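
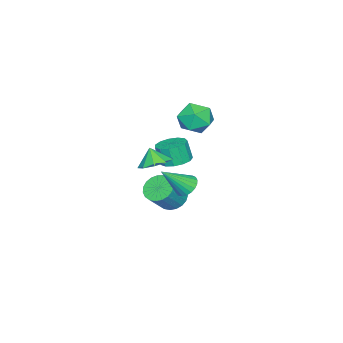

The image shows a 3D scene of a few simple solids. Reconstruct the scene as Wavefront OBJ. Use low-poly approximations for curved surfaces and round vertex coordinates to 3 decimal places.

v -1.171 -0.58 -4.268
v -0.516 0.047 -4.713
v 0.727 -0.234 -3.277
v 0.071 -0.86 -2.832
v -0.737 0.309 -4.47
v 0.506 0.029 -3.034
v -1.033 0.418 -4.193
v 0.21 0.137 -2.757
v -1.353 0.354 -3.929
v -0.11 0.073 -2.492
v -1.642 0.129 -3.723
v -0.399 -0.152 -2.287
v -1.849 -0.219 -3.611
v -0.606 -0.5 -2.175
v -1.939 -0.629 -3.614
v -0.696 -0.91 -2.177
v -1.897 -1.031 -3.729
v -0.654 -1.312 -2.293
v -1.729 -1.354 -3.937
v -0.486 -1.635 -2.501
v -1.464 -1.544 -4.203
v -0.221 -1.825 -2.767
v -1.15 -1.567 -4.48
v 0.093 -1.848 -3.044
v -0.838 -1.419 -4.72
v 0.405 -1.7 -3.284
v -0.585 -1.126 -4.882
v 0.658 -1.407 -3.446
v -0.433 -0.739 -4.938
v 0.81 -1.019 -3.502
v -0.409 -0.324 -4.878
v 0.834 -0.604 -3.442
v 2.5 0.376 1.085
v 3.552 0.151 1.18
v 2.3 -0.136 2.095
v 3.406 0.808 1.485
v 2.836 1.263 1.602
v 2.109 1.303 1.478
v 1.565 0.91 1.17
v 1.459 0.266 0.822
v 1.84 -0.325 0.598
v 2.53 -0.589 0.601
v 3.206 -0.401 0.831
v -0.7 2.118 4.462
v 0.467 1.764 4.445
v -1.047 1.056 2.835
v 0.12 0.702 2.818
v -0.626 0.301 3.696
v -0.412 0.958 4.701
v -0.168 1.862 2.579
v 0.046 2.519 3.584
v 0.796 1.606 3.281
v 0.513 0.641 3.971
v -1.093 2.179 3.309
v -1.376 1.214 3.999
v 3.393 2.857 0.495
v 3.75 2.407 -0.061
v 4.547 1.883 2.025
v 3.953 2.671 -0.046
v 4.058 2.967 0.063
v 4.048 3.244 0.247
v 3.925 3.454 0.474
v 3.71 3.561 0.704
v 3.441 3.547 0.898
v 3.163 3.413 1.023
v 2.924 3.183 1.056
v 2.767 2.897 0.992
v 2.718 2.604 0.842
v 2.786 2.355 0.632
v 2.959 2.192 0.399
v 3.207 2.145 0.182
v 3.487 2.221 0.019
v -2.016 -0.791 -1.601
v -1.444 -0.011 -1.348
v -1.492 -0.409 -0.007
v -2.064 -1.189 -0.259
v -1.977 0.167 -1.315
v -2.026 -0.232 0.026
v -2.524 0.04 -1.372
v -2.572 -0.358 -0.031
v -2.908 -0.351 -1.502
v -2.957 -0.749 -0.161
v -3.01 -0.881 -1.663
v -3.058 -1.279 -0.322
v -2.796 -1.383 -1.804
v -2.844 -1.781 -0.463
v -2.334 -1.696 -1.881
v -2.382 -2.095 -0.54
v -1.771 -1.723 -1.869
v -1.82 -2.121 -0.527
v -1.286 -1.453 -1.771
v -1.335 -1.851 -0.43
v -1.033 -0.973 -1.62
v -1.081 -1.372 -0.278
v -1.092 -0.436 -1.462
v -1.14 -0.834 -0.121
f 2 1 5
f 2 5 3
f 3 5 6
f 3 6 4
f 5 1 7
f 5 7 6
f 6 7 8
f 6 8 4
f 7 1 9
f 7 9 8
f 8 9 10
f 8 10 4
f 9 1 11
f 9 11 10
f 10 11 12
f 10 12 4
f 11 1 13
f 11 13 12
f 12 13 14
f 12 14 4
f 13 1 15
f 13 15 14
f 14 15 16
f 14 16 4
f 15 1 17
f 15 17 16
f 16 17 18
f 16 18 4
f 17 1 19
f 17 19 18
f 18 19 20
f 18 20 4
f 19 1 21
f 19 21 20
f 20 21 22
f 20 22 4
f 21 1 23
f 21 23 22
f 22 23 24
f 22 24 4
f 23 1 25
f 23 25 24
f 24 25 26
f 24 26 4
f 25 1 27
f 25 27 26
f 26 27 28
f 26 28 4
f 27 1 29
f 27 29 28
f 28 29 30
f 28 30 4
f 29 1 31
f 29 31 30
f 30 31 32
f 30 32 4
f 31 1 2
f 31 2 32
f 32 2 3
f 32 3 4
f 34 33 36
f 34 36 35
f 36 33 37
f 36 37 35
f 37 33 38
f 37 38 35
f 38 33 39
f 38 39 35
f 39 33 40
f 39 40 35
f 40 33 41
f 40 41 35
f 41 33 42
f 41 42 35
f 42 33 43
f 42 43 35
f 43 33 34
f 43 34 35
f 44 55 49
f 44 49 45
f 44 45 51
f 44 51 54
f 44 54 55
f 45 49 53
f 49 55 48
f 55 54 46
f 54 51 50
f 51 45 52
f 47 53 48
f 47 48 46
f 47 46 50
f 47 50 52
f 47 52 53
f 48 53 49
f 46 48 55
f 50 46 54
f 52 50 51
f 53 52 45
f 57 56 59
f 57 59 58
f 59 56 60
f 59 60 58
f 60 56 61
f 60 61 58
f 61 56 62
f 61 62 58
f 62 56 63
f 62 63 58
f 63 56 64
f 63 64 58
f 64 56 65
f 64 65 58
f 65 56 66
f 65 66 58
f 66 56 67
f 66 67 58
f 67 56 68
f 67 68 58
f 68 56 69
f 68 69 58
f 69 56 70
f 69 70 58
f 70 56 71
f 70 71 58
f 71 56 72
f 71 72 58
f 72 56 57
f 72 57 58
f 74 73 77
f 74 77 75
f 75 77 78
f 75 78 76
f 77 73 79
f 77 79 78
f 78 79 80
f 78 80 76
f 79 73 81
f 79 81 80
f 80 81 82
f 80 82 76
f 81 73 83
f 81 83 82
f 82 83 84
f 82 84 76
f 83 73 85
f 83 85 84
f 84 85 86
f 84 86 76
f 85 73 87
f 85 87 86
f 86 87 88
f 86 88 76
f 87 73 89
f 87 89 88
f 88 89 90
f 88 90 76
f 89 73 91
f 89 91 90
f 90 91 92
f 90 92 76
f 91 73 93
f 91 93 92
f 92 93 94
f 92 94 76
f 93 73 95
f 93 95 94
f 94 95 96
f 94 96 76
f 95 73 74
f 95 74 96
f 96 74 75
f 96 75 76



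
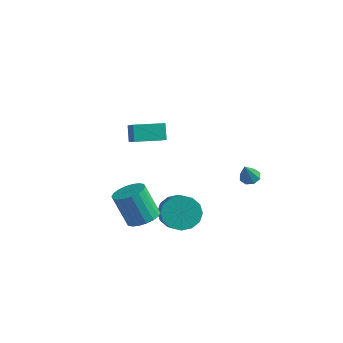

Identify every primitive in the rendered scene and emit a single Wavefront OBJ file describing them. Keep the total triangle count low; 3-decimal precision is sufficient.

v -0.857 -1.743 -1.05
v 0.044 -1.406 -1.564
v 0.937 -2.361 -0.624
v 0.037 -2.697 -0.11
v -0.023 -1.046 -1.134
v 0.871 -2.001 -0.195
v -0.313 -0.872 -0.682
v 0.581 -1.827 0.257
v -0.748 -0.932 -0.329
v 0.145 -1.887 0.61
v -1.213 -1.209 -0.168
v -0.32 -2.164 0.771
v -1.582 -1.629 -0.244
v -0.689 -2.584 0.695
v -1.757 -2.079 -0.536
v -0.864 -3.034 0.404
v -1.691 -2.439 -0.965
v -0.797 -3.394 -0.026
v -1.401 -2.613 -1.417
v -0.507 -3.568 -0.478
v -0.965 -2.553 -1.77
v -0.072 -3.508 -0.831
v -0.5 -2.276 -1.931
v 0.393 -3.231 -0.992
v -0.131 -1.856 -1.855
v 0.762 -2.811 -0.916
v 0.358 3.284 -0.788
v 0.953 3.359 -0.771
v 0.402 2.656 0.428
v 0.726 3.71 -0.581
v 0.284 3.812 -0.513
v -0.115 3.605 -0.606
v -0.237 3.209 -0.806
v -0.01 2.858 -0.995
v 0.433 2.756 -1.064
v 0.832 2.964 -0.971
v -1.493 -3.931 -0.407
v -0.816 -3.386 -0.049
v -1.669 -3.505 1.745
v -2.347 -4.049 1.387
v -1.105 -3.109 -0.168
v -1.959 -3.227 1.626
v -1.471 -2.994 -0.334
v -2.325 -3.112 1.459
v -1.842 -3.064 -0.515
v -2.695 -3.183 1.278
v -2.143 -3.307 -0.675
v -2.997 -3.425 1.119
v -2.316 -3.673 -0.781
v -3.169 -3.791 1.013
v -2.326 -4.09 -0.813
v -3.179 -4.208 0.98
v -2.171 -4.475 -0.765
v -3.024 -4.594 1.029
v -1.881 -4.753 -0.646
v -2.735 -4.871 1.148
v -1.515 -4.868 -0.479
v -2.369 -4.986 1.314
v -1.145 -4.797 -0.298
v -1.998 -4.916 1.495
v -0.843 -4.555 -0.139
v -1.697 -4.673 1.655
v -0.671 -4.189 -0.033
v -1.524 -4.307 1.761
v -0.661 -3.772 -0
v -1.514 -3.89 1.793
v -3.163 -2.382 3.951
v -3.575 -1.91 4.806
v -4.126 -1.565 3.035
v -4.539 -1.093 3.89
v -2.001 -1.147 3.83
v -2.414 -0.675 4.685
v -2.965 -0.33 2.914
v -3.377 0.142 3.769
f 2 1 5
f 2 5 3
f 3 5 6
f 3 6 4
f 5 1 7
f 5 7 6
f 6 7 8
f 6 8 4
f 7 1 9
f 7 9 8
f 8 9 10
f 8 10 4
f 9 1 11
f 9 11 10
f 10 11 12
f 10 12 4
f 11 1 13
f 11 13 12
f 12 13 14
f 12 14 4
f 13 1 15
f 13 15 14
f 14 15 16
f 14 16 4
f 15 1 17
f 15 17 16
f 16 17 18
f 16 18 4
f 17 1 19
f 17 19 18
f 18 19 20
f 18 20 4
f 19 1 21
f 19 21 20
f 20 21 22
f 20 22 4
f 21 1 23
f 21 23 22
f 22 23 24
f 22 24 4
f 23 1 25
f 23 25 24
f 24 25 26
f 24 26 4
f 25 1 2
f 25 2 26
f 26 2 3
f 26 3 4
f 28 27 30
f 28 30 29
f 30 27 31
f 30 31 29
f 31 27 32
f 31 32 29
f 32 27 33
f 32 33 29
f 33 27 34
f 33 34 29
f 34 27 35
f 34 35 29
f 35 27 36
f 35 36 29
f 36 27 28
f 36 28 29
f 38 37 41
f 38 41 39
f 39 41 42
f 39 42 40
f 41 37 43
f 41 43 42
f 42 43 44
f 42 44 40
f 43 37 45
f 43 45 44
f 44 45 46
f 44 46 40
f 45 37 47
f 45 47 46
f 46 47 48
f 46 48 40
f 47 37 49
f 47 49 48
f 48 49 50
f 48 50 40
f 49 37 51
f 49 51 50
f 50 51 52
f 50 52 40
f 51 37 53
f 51 53 52
f 52 53 54
f 52 54 40
f 53 37 55
f 53 55 54
f 54 55 56
f 54 56 40
f 55 37 57
f 55 57 56
f 56 57 58
f 56 58 40
f 57 37 59
f 57 59 58
f 58 59 60
f 58 60 40
f 59 37 61
f 59 61 60
f 60 61 62
f 60 62 40
f 61 37 63
f 61 63 62
f 62 63 64
f 62 64 40
f 63 37 65
f 63 65 64
f 64 65 66
f 64 66 40
f 65 37 38
f 65 38 66
f 66 38 39
f 66 39 40
f 68 70 67
f 71 68 67
f 67 70 69
f 69 71 67
f 68 74 70
f 72 68 71
f 72 74 68
f 70 74 69
f 73 71 69
f 69 74 73
f 73 72 71
f 74 72 73



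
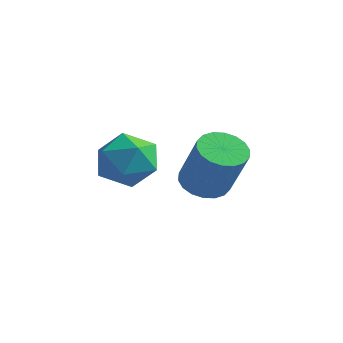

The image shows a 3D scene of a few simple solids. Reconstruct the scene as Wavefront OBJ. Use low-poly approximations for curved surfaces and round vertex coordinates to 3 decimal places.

v 3.529 0.561 -1.894
v 4.248 0.604 -2.287
v 5.19 0.283 -0.598
v 4.471 0.239 -0.206
v 4.188 0.951 -2.188
v 5.13 0.629 -0.499
v 3.998 1.219 -2.03
v 4.94 0.898 -0.342
v 3.715 1.358 -1.846
v 4.657 1.037 -0.158
v 3.395 1.338 -1.672
v 4.337 1.017 0.017
v 3.102 1.165 -1.541
v 4.043 0.844 0.148
v 2.893 0.871 -1.481
v 3.835 0.55 0.208
v 2.81 0.517 -1.502
v 3.752 0.196 0.187
v 2.87 0.171 -1.601
v 3.812 -0.151 0.088
v 3.06 -0.098 -1.758
v 4.002 -0.419 -0.07
v 3.343 -0.237 -1.942
v 4.285 -0.558 -0.254
v 3.663 -0.217 -2.117
v 4.605 -0.538 -0.428
v 3.957 -0.044 -2.248
v 4.898 -0.365 -0.559
v 4.165 0.25 -2.308
v 5.107 -0.071 -0.619
v 2.652 -2.391 -0.731
v 3.521 -1.85 -0.541
v 3.039 -3.45 0.521
v 3.908 -2.909 0.711
v 2.978 -2.49 0.919
v 2.739 -1.836 0.145
v 3.821 -3.464 -0.165
v 3.582 -2.81 -0.939
v 4.244 -2.513 -0.192
v 3.722 -1.911 0.478
v 2.838 -3.389 -0.498
v 2.316 -2.787 0.172
f 2 1 5
f 2 5 3
f 3 5 6
f 3 6 4
f 5 1 7
f 5 7 6
f 6 7 8
f 6 8 4
f 7 1 9
f 7 9 8
f 8 9 10
f 8 10 4
f 9 1 11
f 9 11 10
f 10 11 12
f 10 12 4
f 11 1 13
f 11 13 12
f 12 13 14
f 12 14 4
f 13 1 15
f 13 15 14
f 14 15 16
f 14 16 4
f 15 1 17
f 15 17 16
f 16 17 18
f 16 18 4
f 17 1 19
f 17 19 18
f 18 19 20
f 18 20 4
f 19 1 21
f 19 21 20
f 20 21 22
f 20 22 4
f 21 1 23
f 21 23 22
f 22 23 24
f 22 24 4
f 23 1 25
f 23 25 24
f 24 25 26
f 24 26 4
f 25 1 27
f 25 27 26
f 26 27 28
f 26 28 4
f 27 1 29
f 27 29 28
f 28 29 30
f 28 30 4
f 29 1 2
f 29 2 30
f 30 2 3
f 30 3 4
f 31 42 36
f 31 36 32
f 31 32 38
f 31 38 41
f 31 41 42
f 32 36 40
f 36 42 35
f 42 41 33
f 41 38 37
f 38 32 39
f 34 40 35
f 34 35 33
f 34 33 37
f 34 37 39
f 34 39 40
f 35 40 36
f 33 35 42
f 37 33 41
f 39 37 38
f 40 39 32



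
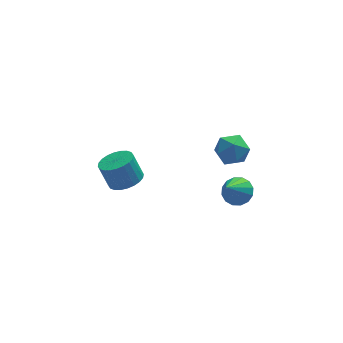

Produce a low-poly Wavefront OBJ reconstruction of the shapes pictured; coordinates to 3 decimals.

v 2.723 1.657 1.122
v 3.29 2.22 0.422
v 3.25 0.2 0.378
v 3.817 0.763 -0.322
v 4.11 0.735 0.699
v 3.784 1.635 1.159
v 2.756 0.785 -0.359
v 2.43 1.685 0.101
v 3.311 1.681 -0.493
v 4.147 1.65 0.161
v 2.393 0.77 0.639
v 3.229 0.739 1.293
v 3.044 -0.851 -1.151
v 3.727 -0.666 -0.629
v 2.156 -1.809 0.351
v 3.44 -0.316 -0.576
v 3.047 -0.11 -0.677
v 2.652 -0.102 -0.905
v 2.363 -0.296 -1.199
v 2.256 -0.638 -1.48
v 2.36 -1.037 -1.673
v 2.647 -1.386 -1.726
v 3.04 -1.593 -1.625
v 3.435 -1.6 -1.397
v 3.724 -1.407 -1.103
v 3.831 -1.065 -0.822
v -3.095 -2.285 2.671
v -2.311 -2.654 3.036
v -2.742 -2.264 4.354
v -3.525 -1.895 3.989
v -2.204 -2.31 2.97
v -2.634 -1.92 4.287
v -2.232 -1.962 2.857
v -2.662 -1.572 4.175
v -2.392 -1.663 2.717
v -2.822 -1.273 4.034
v -2.658 -1.459 2.569
v -3.089 -1.069 3.887
v -2.991 -1.38 2.437
v -3.422 -0.99 3.755
v -3.34 -1.44 2.341
v -3.771 -1.05 3.659
v -3.652 -1.628 2.295
v -4.082 -1.238 3.612
v -3.878 -1.916 2.306
v -4.309 -1.526 3.624
v -3.986 -2.26 2.373
v -4.416 -1.87 3.69
v -3.958 -2.608 2.485
v -4.388 -2.218 3.803
v -3.798 -2.907 2.626
v -4.228 -2.517 3.943
v -3.531 -3.111 2.773
v -3.962 -2.721 4.091
v -3.198 -3.19 2.905
v -3.629 -2.8 4.223
v -2.849 -3.13 3.001
v -3.28 -2.74 4.319
v -2.538 -2.942 3.048
v -2.968 -2.552 4.365
f 1 12 6
f 1 6 2
f 1 2 8
f 1 8 11
f 1 11 12
f 2 6 10
f 6 12 5
f 12 11 3
f 11 8 7
f 8 2 9
f 4 10 5
f 4 5 3
f 4 3 7
f 4 7 9
f 4 9 10
f 5 10 6
f 3 5 12
f 7 3 11
f 9 7 8
f 10 9 2
f 14 13 16
f 14 16 15
f 16 13 17
f 16 17 15
f 17 13 18
f 17 18 15
f 18 13 19
f 18 19 15
f 19 13 20
f 19 20 15
f 20 13 21
f 20 21 15
f 21 13 22
f 21 22 15
f 22 13 23
f 22 23 15
f 23 13 24
f 23 24 15
f 24 13 25
f 24 25 15
f 25 13 26
f 25 26 15
f 26 13 14
f 26 14 15
f 28 27 31
f 28 31 29
f 29 31 32
f 29 32 30
f 31 27 33
f 31 33 32
f 32 33 34
f 32 34 30
f 33 27 35
f 33 35 34
f 34 35 36
f 34 36 30
f 35 27 37
f 35 37 36
f 36 37 38
f 36 38 30
f 37 27 39
f 37 39 38
f 38 39 40
f 38 40 30
f 39 27 41
f 39 41 40
f 40 41 42
f 40 42 30
f 41 27 43
f 41 43 42
f 42 43 44
f 42 44 30
f 43 27 45
f 43 45 44
f 44 45 46
f 44 46 30
f 45 27 47
f 45 47 46
f 46 47 48
f 46 48 30
f 47 27 49
f 47 49 48
f 48 49 50
f 48 50 30
f 49 27 51
f 49 51 50
f 50 51 52
f 50 52 30
f 51 27 53
f 51 53 52
f 52 53 54
f 52 54 30
f 53 27 55
f 53 55 54
f 54 55 56
f 54 56 30
f 55 27 57
f 55 57 56
f 56 57 58
f 56 58 30
f 57 27 59
f 57 59 58
f 58 59 60
f 58 60 30
f 59 27 28
f 59 28 60
f 60 28 29
f 60 29 30



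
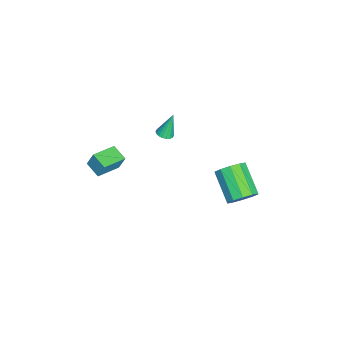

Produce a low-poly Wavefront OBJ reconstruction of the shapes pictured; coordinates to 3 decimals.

v -2.171 -0.958 0.298
v -1.646 -0.805 0.36
v -2.489 -0.502 1.862
v -1.754 -0.6 0.279
v -1.943 -0.467 0.201
v -2.178 -0.43 0.143
v -2.412 -0.499 0.115
v -2.598 -0.658 0.124
v -2.699 -0.876 0.167
v -2.696 -1.111 0.236
v -2.588 -1.316 0.317
v -2.399 -1.449 0.395
v -2.164 -1.486 0.453
v -1.93 -1.417 0.481
v -1.744 -1.258 0.472
v -1.643 -1.04 0.429
v 1.786 -4.8 1.04
v 1.858 -4.407 2.043
v 0.599 -3.818 0.74
v 0.671 -3.424 1.743
v 2.489 -4.056 0.697
v 2.561 -3.662 1.7
v 1.302 -3.073 0.397
v 1.374 -2.68 1.4
v 0.553 3.947 -2.438
v 1.234 3.472 -1.917
v -0.332 2.538 -0.722
v -1.013 3.013 -1.242
v 1.126 4.002 -1.644
v -0.44 3.068 -0.449
v 0.799 4.511 -1.675
v -0.767 3.577 -0.479
v 0.378 4.805 -1.996
v -1.188 3.87 -0.801
v 0.024 4.771 -2.487
v -1.542 3.836 -1.291
v -0.128 4.422 -2.958
v -1.694 3.488 -1.763
v -0.02 3.892 -3.231
v -1.586 2.958 -2.036
v 0.307 3.383 -3.201
v -1.259 2.449 -2.005
v 0.728 3.09 -2.879
v -0.838 2.155 -1.684
v 1.082 3.124 -2.389
v -0.484 2.189 -1.193
f 2 1 4
f 2 4 3
f 4 1 5
f 4 5 3
f 5 1 6
f 5 6 3
f 6 1 7
f 6 7 3
f 7 1 8
f 7 8 3
f 8 1 9
f 8 9 3
f 9 1 10
f 9 10 3
f 10 1 11
f 10 11 3
f 11 1 12
f 11 12 3
f 12 1 13
f 12 13 3
f 13 1 14
f 13 14 3
f 14 1 15
f 14 15 3
f 15 1 16
f 15 16 3
f 16 1 2
f 16 2 3
f 18 20 17
f 21 18 17
f 17 20 19
f 19 21 17
f 18 24 20
f 22 18 21
f 22 24 18
f 20 24 19
f 23 21 19
f 19 24 23
f 23 22 21
f 24 22 23
f 26 25 29
f 26 29 27
f 27 29 30
f 27 30 28
f 29 25 31
f 29 31 30
f 30 31 32
f 30 32 28
f 31 25 33
f 31 33 32
f 32 33 34
f 32 34 28
f 33 25 35
f 33 35 34
f 34 35 36
f 34 36 28
f 35 25 37
f 35 37 36
f 36 37 38
f 36 38 28
f 37 25 39
f 37 39 38
f 38 39 40
f 38 40 28
f 39 25 41
f 39 41 40
f 40 41 42
f 40 42 28
f 41 25 43
f 41 43 42
f 42 43 44
f 42 44 28
f 43 25 45
f 43 45 44
f 44 45 46
f 44 46 28
f 45 25 26
f 45 26 46
f 46 26 27
f 46 27 28



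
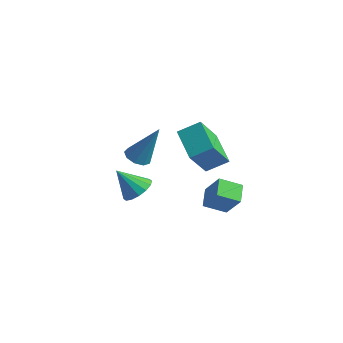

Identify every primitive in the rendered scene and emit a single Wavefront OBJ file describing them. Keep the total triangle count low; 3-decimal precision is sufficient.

v 1.318 -3.437 1.773
v 1.895 -3.245 1.469
v 2.162 -2.883 3.727
v 1.601 -2.885 1.494
v 1.175 -2.784 1.649
v 0.815 -2.989 1.862
v 0.691 -3.403 2.034
v 0.861 -3.833 2.083
v 1.244 -4.078 1.987
v 1.662 -4.023 1.79
v 1.919 -3.694 1.586
v 2.64 1.327 -4.118
v 1.859 0.489 -3.569
v 2.043 2.176 -3.67
v 1.263 1.337 -3.121
v 3.537 1.303 -2.879
v 2.757 0.464 -2.33
v 2.941 2.151 -2.431
v 2.16 1.313 -1.882
v 2.424 0.037 -0.558
v 2.505 -1.211 1.078
v 0.907 0.856 0.141
v 0.988 -0.392 1.778
v 3.152 0.872 0.042
v 3.233 -0.376 1.679
v 1.635 1.691 0.742
v 1.716 0.443 2.378
v 0.189 -2.261 -1.719
v 0.823 -2.037 -1.182
v -0.669 -2.799 -0.481
v 0.561 -1.677 -1.208
v 0.199 -1.475 -1.37
v -0.165 -1.482 -1.626
v -0.434 -1.699 -1.907
v -0.536 -2.066 -2.137
v -0.444 -2.485 -2.256
v -0.182 -2.844 -2.23
v 0.179 -3.047 -2.068
v 0.543 -3.039 -1.812
v 0.813 -2.822 -1.531
v 0.915 -2.456 -1.301
f 2 1 4
f 2 4 3
f 4 1 5
f 4 5 3
f 5 1 6
f 5 6 3
f 6 1 7
f 6 7 3
f 7 1 8
f 7 8 3
f 8 1 9
f 8 9 3
f 9 1 10
f 9 10 3
f 10 1 11
f 10 11 3
f 11 1 2
f 11 2 3
f 13 15 12
f 16 13 12
f 12 15 14
f 14 16 12
f 13 19 15
f 17 13 16
f 17 19 13
f 15 19 14
f 18 16 14
f 14 19 18
f 18 17 16
f 19 17 18
f 21 23 20
f 24 21 20
f 20 23 22
f 22 24 20
f 21 27 23
f 25 21 24
f 25 27 21
f 23 27 22
f 26 24 22
f 22 27 26
f 26 25 24
f 27 25 26
f 29 28 31
f 29 31 30
f 31 28 32
f 31 32 30
f 32 28 33
f 32 33 30
f 33 28 34
f 33 34 30
f 34 28 35
f 34 35 30
f 35 28 36
f 35 36 30
f 36 28 37
f 36 37 30
f 37 28 38
f 37 38 30
f 38 28 39
f 38 39 30
f 39 28 40
f 39 40 30
f 40 28 41
f 40 41 30
f 41 28 29
f 41 29 30



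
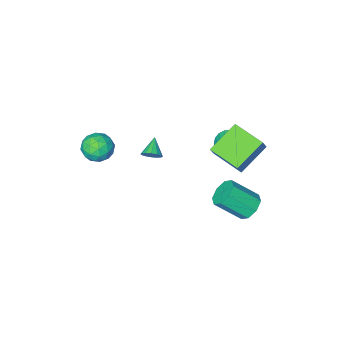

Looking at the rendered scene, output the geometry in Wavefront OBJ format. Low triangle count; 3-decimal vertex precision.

v 3.373 -0.023 0.061
v 4.276 0.195 -0.17
v 3.624 -1.495 -0.35
v 4.527 -1.277 -0.581
v 4.251 -1.268 0.336
v 4.096 -0.359 0.59
v 3.804 -0.941 -1.11
v 3.649 -0.032 -0.856
v 4.542 -0.372 -0.893
v 4.819 -0.575 0
v 3.081 -0.725 -0.52
v 3.358 -0.928 0.373
v 3.803 0.215 -0.018
v 4.097 -1.515 -0.502
v 3.935 -1.51 0.037
v 4.466 -1.382 -0.098
v 3.697 -0.111 0.428
v 4.228 0.018 0.293
v 4.213 -0.842 0.59
v 3.672 -1.318 -0.813
v 4.203 -1.189 -0.948
v 3.434 0.082 -0.422
v 3.965 0.21 -0.557
v 3.687 -0.458 -1.11
v 4.49 0.01 -0.579
v 4.637 -0.855 -0.82
v 4.212 -0.658 -1.131
v 4.121 -0.123 -0.982
v 4.652 -0.109 -0.054
v 4.8 -0.974 -0.295
v 4.638 -0.969 0.243
v 4.547 -0.435 0.392
v 4.809 -0.443 -0.479
v 3.1 -0.326 -0.225
v 3.248 -1.191 -0.466
v 3.353 -0.865 -0.912
v 3.262 -0.331 -0.763
v 3.263 -0.445 0.3
v 3.41 -1.31 0.059
v 3.779 -1.177 0.462
v 3.688 -0.642 0.611
v 3.091 -0.857 -0.041
v -1.242 2.519 -0.667
v -2.985 2.149 0.347
v -1.813 4.335 -0.986
v -3.556 3.965 0.028
v -0.824 2.795 0.152
v -2.567 2.425 1.166
v -1.395 4.611 -0.167
v -3.138 4.241 0.847
v -3.325 0.831 -2.364
v -2.908 1.074 -3.158
v -2.295 1.769 -1.536
v -3.181 1.345 -3.125
v -3.48 1.528 -2.96
v -3.751 1.59 -2.692
v -3.949 1.521 -2.367
v -4.039 1.333 -2.042
v -4.006 1.058 -1.772
v -3.855 0.744 -1.604
v -3.612 0.445 -1.568
v -3.32 0.213 -1.669
v -3.029 0.088 -1.89
v -2.788 0.091 -2.194
v -2.641 0.223 -2.526
v -2.612 0.459 -2.83
v -2.706 0.76 -3.054
v -2.497 4.232 -4.534
v -2.086 3.846 -5.21
v -0.872 3.023 -4.002
v -1.283 3.408 -3.326
v -1.826 4.449 -5.06
v -0.612 3.626 -3.852
v -1.959 4.925 -4.602
v -0.745 4.101 -3.394
v -2.407 4.994 -4.104
v -1.193 4.171 -2.896
v -2.908 4.617 -3.858
v -1.694 3.794 -2.65
v -3.168 4.014 -4.008
v -1.954 3.191 -2.8
v -3.035 3.539 -4.466
v -1.821 2.715 -3.258
v -2.587 3.469 -4.964
v -1.373 2.646 -3.756
v 0.289 -1.448 -3.563
v 0.681 -1.385 -3.1
v -0.349 -2.232 -2.917
v 0.46 -1.164 -3.051
v 0.193 -1.02 -3.14
v -0.047 -0.991 -3.342
v -0.198 -1.084 -3.603
v -0.218 -1.275 -3.854
v -0.102 -1.512 -4.027
v 0.119 -1.732 -4.076
v 0.385 -1.877 -3.987
v 0.626 -1.906 -3.785
v 0.777 -1.813 -3.524
v 0.797 -1.622 -3.273
f 1 38 17
f 38 12 41
f 17 41 6
f 38 41 17
f 1 17 13
f 17 6 18
f 13 18 2
f 17 18 13
f 1 13 22
f 13 2 23
f 22 23 8
f 13 23 22
f 1 22 34
f 22 8 37
f 34 37 11
f 22 37 34
f 1 34 38
f 34 11 42
f 38 42 12
f 34 42 38
f 2 18 29
f 18 6 32
f 29 32 10
f 18 32 29
f 6 41 19
f 41 12 40
f 19 40 5
f 41 40 19
f 12 42 39
f 42 11 35
f 39 35 3
f 42 35 39
f 11 37 36
f 37 8 24
f 36 24 7
f 37 24 36
f 8 23 28
f 23 2 25
f 28 25 9
f 23 25 28
f 4 30 16
f 30 10 31
f 16 31 5
f 30 31 16
f 4 16 14
f 16 5 15
f 14 15 3
f 16 15 14
f 4 14 21
f 14 3 20
f 21 20 7
f 14 20 21
f 4 21 26
f 21 7 27
f 26 27 9
f 21 27 26
f 4 26 30
f 26 9 33
f 30 33 10
f 26 33 30
f 5 31 19
f 31 10 32
f 19 32 6
f 31 32 19
f 3 15 39
f 15 5 40
f 39 40 12
f 15 40 39
f 7 20 36
f 20 3 35
f 36 35 11
f 20 35 36
f 9 27 28
f 27 7 24
f 28 24 8
f 27 24 28
f 10 33 29
f 33 9 25
f 29 25 2
f 33 25 29
f 44 46 43
f 47 44 43
f 43 46 45
f 45 47 43
f 44 50 46
f 48 44 47
f 48 50 44
f 46 50 45
f 49 47 45
f 45 50 49
f 49 48 47
f 50 48 49
f 52 51 54
f 52 54 53
f 54 51 55
f 54 55 53
f 55 51 56
f 55 56 53
f 56 51 57
f 56 57 53
f 57 51 58
f 57 58 53
f 58 51 59
f 58 59 53
f 59 51 60
f 59 60 53
f 60 51 61
f 60 61 53
f 61 51 62
f 61 62 53
f 62 51 63
f 62 63 53
f 63 51 64
f 63 64 53
f 64 51 65
f 64 65 53
f 65 51 66
f 65 66 53
f 66 51 67
f 66 67 53
f 67 51 52
f 67 52 53
f 69 68 72
f 69 72 70
f 70 72 73
f 70 73 71
f 72 68 74
f 72 74 73
f 73 74 75
f 73 75 71
f 74 68 76
f 74 76 75
f 75 76 77
f 75 77 71
f 76 68 78
f 76 78 77
f 77 78 79
f 77 79 71
f 78 68 80
f 78 80 79
f 79 80 81
f 79 81 71
f 80 68 82
f 80 82 81
f 81 82 83
f 81 83 71
f 82 68 84
f 82 84 83
f 83 84 85
f 83 85 71
f 84 68 69
f 84 69 85
f 85 69 70
f 85 70 71
f 87 86 89
f 87 89 88
f 89 86 90
f 89 90 88
f 90 86 91
f 90 91 88
f 91 86 92
f 91 92 88
f 92 86 93
f 92 93 88
f 93 86 94
f 93 94 88
f 94 86 95
f 94 95 88
f 95 86 96
f 95 96 88
f 96 86 97
f 96 97 88
f 97 86 98
f 97 98 88
f 98 86 99
f 98 99 88
f 99 86 87
f 99 87 88



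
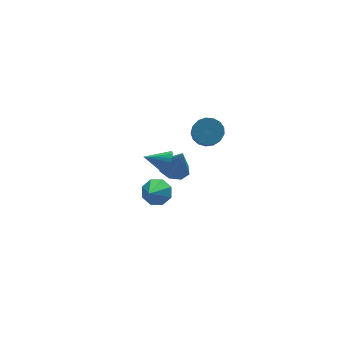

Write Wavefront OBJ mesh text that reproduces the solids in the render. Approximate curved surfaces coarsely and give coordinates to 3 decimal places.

v -3.339 -3.993 1.956
v -3.011 -3.782 2.608
v -4.581 -3.567 2.444
v -2.988 -3.519 2.435
v -3.027 -3.337 2.179
v -3.119 -3.269 1.884
v -3.25 -3.326 1.602
v -3.396 -3.499 1.381
v -3.532 -3.757 1.26
v -3.635 -4.056 1.259
v -3.687 -4.344 1.378
v -3.679 -4.571 1.598
v -3.612 -4.698 1.879
v -3.498 -4.704 2.174
v -3.357 -4.586 2.431
v -3.212 -4.366 2.606
v -3.09 -4.082 2.669
v -2.621 0.161 -4.518
v -1.79 -0.032 -4.124
v -3.519 -1.141 -3.262
v -2.128 0.514 -3.8
v -2.755 0.853 -3.897
v -3.304 0.787 -4.358
v -3.452 0.354 -4.913
v -3.114 -0.192 -5.237
v -2.487 -0.531 -5.14
v -1.938 -0.465 -4.679
v -2.091 -1.405 -1.148
v -1.531 -0.653 -1.074
v -1.729 -1.835 0.488
v -2.211 -0.51 -0.886
v -2.82 -0.891 -0.851
v -3.002 -1.573 -0.991
v -2.65 -2.156 -1.222
v -1.971 -2.299 -1.41
v -1.362 -1.918 -1.445
v -1.18 -1.236 -1.305
v -0.607 -2.677 2.67
v 0.276 -2.768 2.817
v 0.051 -3.575 3.676
v -0.833 -3.483 3.53
v 0.16 -2.451 3.084
v -0.066 -3.258 3.943
v -0.132 -2.185 3.256
v -0.358 -2.992 4.115
v -0.533 -2.033 3.295
v -0.759 -2.839 4.154
v -0.951 -2.027 3.19
v -1.177 -2.834 4.049
v -1.29 -2.171 2.966
v -1.516 -2.978 3.826
v -1.473 -2.43 2.675
v -1.698 -3.237 3.534
v -1.457 -2.746 2.382
v -1.683 -3.553 3.241
v -1.247 -3.046 2.156
v -1.472 -3.853 3.015
v -0.89 -3.261 2.047
v -1.115 -4.068 2.906
v -0.468 -3.343 2.081
v -0.694 -4.15 2.94
v -0.078 -3.271 2.25
v -0.304 -4.078 3.11
v 0.19 -3.064 2.516
v -0.035 -3.871 3.375
f 2 1 4
f 2 4 3
f 4 1 5
f 4 5 3
f 5 1 6
f 5 6 3
f 6 1 7
f 6 7 3
f 7 1 8
f 7 8 3
f 8 1 9
f 8 9 3
f 9 1 10
f 9 10 3
f 10 1 11
f 10 11 3
f 11 1 12
f 11 12 3
f 12 1 13
f 12 13 3
f 13 1 14
f 13 14 3
f 14 1 15
f 14 15 3
f 15 1 16
f 15 16 3
f 16 1 17
f 16 17 3
f 17 1 2
f 17 2 3
f 19 18 21
f 19 21 20
f 21 18 22
f 21 22 20
f 22 18 23
f 22 23 20
f 23 18 24
f 23 24 20
f 24 18 25
f 24 25 20
f 25 18 26
f 25 26 20
f 26 18 27
f 26 27 20
f 27 18 19
f 27 19 20
f 29 28 31
f 29 31 30
f 31 28 32
f 31 32 30
f 32 28 33
f 32 33 30
f 33 28 34
f 33 34 30
f 34 28 35
f 34 35 30
f 35 28 36
f 35 36 30
f 36 28 37
f 36 37 30
f 37 28 29
f 37 29 30
f 39 38 42
f 39 42 40
f 40 42 43
f 40 43 41
f 42 38 44
f 42 44 43
f 43 44 45
f 43 45 41
f 44 38 46
f 44 46 45
f 45 46 47
f 45 47 41
f 46 38 48
f 46 48 47
f 47 48 49
f 47 49 41
f 48 38 50
f 48 50 49
f 49 50 51
f 49 51 41
f 50 38 52
f 50 52 51
f 51 52 53
f 51 53 41
f 52 38 54
f 52 54 53
f 53 54 55
f 53 55 41
f 54 38 56
f 54 56 55
f 55 56 57
f 55 57 41
f 56 38 58
f 56 58 57
f 57 58 59
f 57 59 41
f 58 38 60
f 58 60 59
f 59 60 61
f 59 61 41
f 60 38 62
f 60 62 61
f 61 62 63
f 61 63 41
f 62 38 64
f 62 64 63
f 63 64 65
f 63 65 41
f 64 38 39
f 64 39 65
f 65 39 40
f 65 40 41



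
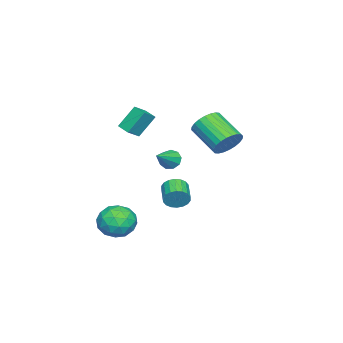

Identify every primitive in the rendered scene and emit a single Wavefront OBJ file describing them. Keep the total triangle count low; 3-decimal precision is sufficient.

v -2.809 -2.984 1.081
v -1.992 -3.342 1.653
v -3.464 -2.226 2.491
v -2.647 -2.584 3.063
v -2.313 -2.176 0.877
v -1.496 -2.534 1.449
v -2.968 -1.418 2.287
v -2.151 -1.776 2.859
v 0.636 4.289 2.369
v 1.306 4.434 3.096
v 0.455 2.836 4.199
v -0.216 2.691 3.471
v 1.016 4.668 3.212
v 0.165 3.07 4.315
v 0.669 4.845 3.199
v -0.183 3.247 4.302
v 0.316 4.937 3.06
v -0.536 3.339 4.163
v 0.012 4.93 2.816
v -0.84 3.332 3.918
v -0.197 4.826 2.503
v -1.049 3.228 3.606
v -0.28 4.64 2.17
v -1.131 3.042 3.273
v -0.222 4.4 1.867
v -1.074 2.802 2.97
v -0.035 4.144 1.641
v -0.886 2.546 2.744
v 0.255 3.91 1.525
v -0.596 2.312 2.628
v 0.603 3.733 1.538
v -0.249 2.135 2.641
v 0.956 3.641 1.677
v 0.104 2.043 2.78
v 1.26 3.648 1.922
v 0.408 2.05 3.024
v 1.469 3.752 2.234
v 0.617 2.154 3.337
v 1.551 3.938 2.567
v 0.7 2.34 3.67
v 1.494 4.178 2.87
v 0.642 2.58 3.973
v 1.567 -0.809 -3.566
v 2.714 -0.705 -3.998
v 1.586 -2.755 -3.982
v 2.733 -2.651 -4.414
v 2.515 -2.522 -3.21
v 2.504 -1.319 -2.953
v 1.796 -2.141 -5.027
v 1.785 -0.938 -4.77
v 2.856 -1.529 -4.901
v 3.3 -1.764 -3.778
v 1 -1.696 -4.202
v 1.444 -1.931 -3.079
v 2.139 -0.586 -3.746
v 2.161 -2.874 -4.234
v 2.033 -2.798 -3.527
v 2.707 -2.737 -3.781
v 2.015 -0.947 -3.131
v 2.689 -0.886 -3.385
v 2.573 -1.954 -2.922
v 1.611 -2.574 -4.595
v 2.285 -2.513 -4.849
v 1.593 -0.723 -4.199
v 2.267 -0.662 -4.453
v 1.727 -1.506 -5.058
v 2.896 -1.009 -4.53
v 2.908 -2.153 -4.775
v 2.357 -1.853 -5.135
v 2.35 -1.146 -4.984
v 3.158 -1.147 -3.87
v 3.169 -2.292 -4.115
v 3.041 -2.216 -3.407
v 3.034 -1.508 -3.256
v 3.241 -1.632 -4.401
v 1.131 -1.168 -3.865
v 1.142 -2.313 -4.11
v 1.266 -1.952 -4.724
v 1.259 -1.244 -4.573
v 1.392 -1.307 -3.205
v 1.404 -2.451 -3.45
v 1.95 -2.314 -2.996
v 1.943 -1.607 -2.845
v 1.059 -1.828 -3.579
v -3.956 -0.888 -1.46
v -3.616 -1.041 -2.099
v -2.384 -1.152 -0.56
v -3.588 -0.545 -2.002
v -3.732 -0.209 -1.651
v -3.981 -0.191 -1.211
v -4.218 -0.5 -0.887
v -4.333 -0.989 -0.831
v -4.271 -1.432 -1.069
v -4.062 -1.62 -1.49
v -3.803 -1.465 -1.896
v 0.512 1.237 -2.476
v 0.859 0.993 -1.81
v -0.285 0.439 -1.417
v -0.632 0.683 -2.084
v 0.735 1.31 -1.722
v -0.408 0.756 -1.33
v 0.567 1.613 -1.784
v -0.576 1.059 -1.391
v 0.388 1.841 -1.982
v -0.755 1.287 -1.59
v 0.234 1.95 -2.279
v -0.91 1.396 -1.887
v 0.135 1.917 -2.615
v -1.009 1.363 -2.222
v 0.11 1.75 -2.923
v -1.034 1.196 -2.53
v 0.165 1.481 -3.143
v -0.979 0.927 -2.75
v 0.288 1.164 -3.23
v -0.855 0.61 -2.838
v 0.456 0.861 -3.169
v -0.687 0.307 -2.776
v 0.635 0.633 -2.97
v -0.508 0.079 -2.578
v 0.79 0.524 -2.673
v -0.354 -0.03 -2.281
v 0.889 0.557 -2.338
v -0.255 0.003 -1.945
v 0.914 0.724 -2.03
v -0.23 0.17 -1.637
f 2 4 1
f 5 2 1
f 1 4 3
f 3 5 1
f 2 8 4
f 6 2 5
f 6 8 2
f 4 8 3
f 7 5 3
f 3 8 7
f 7 6 5
f 8 6 7
f 10 9 13
f 10 13 11
f 11 13 14
f 11 14 12
f 13 9 15
f 13 15 14
f 14 15 16
f 14 16 12
f 15 9 17
f 15 17 16
f 16 17 18
f 16 18 12
f 17 9 19
f 17 19 18
f 18 19 20
f 18 20 12
f 19 9 21
f 19 21 20
f 20 21 22
f 20 22 12
f 21 9 23
f 21 23 22
f 22 23 24
f 22 24 12
f 23 9 25
f 23 25 24
f 24 25 26
f 24 26 12
f 25 9 27
f 25 27 26
f 26 27 28
f 26 28 12
f 27 9 29
f 27 29 28
f 28 29 30
f 28 30 12
f 29 9 31
f 29 31 30
f 30 31 32
f 30 32 12
f 31 9 33
f 31 33 32
f 32 33 34
f 32 34 12
f 33 9 35
f 33 35 34
f 34 35 36
f 34 36 12
f 35 9 37
f 35 37 36
f 36 37 38
f 36 38 12
f 37 9 39
f 37 39 38
f 38 39 40
f 38 40 12
f 39 9 41
f 39 41 40
f 40 41 42
f 40 42 12
f 41 9 10
f 41 10 42
f 42 10 11
f 42 11 12
f 43 80 59
f 80 54 83
f 59 83 48
f 80 83 59
f 43 59 55
f 59 48 60
f 55 60 44
f 59 60 55
f 43 55 64
f 55 44 65
f 64 65 50
f 55 65 64
f 43 64 76
f 64 50 79
f 76 79 53
f 64 79 76
f 43 76 80
f 76 53 84
f 80 84 54
f 76 84 80
f 44 60 71
f 60 48 74
f 71 74 52
f 60 74 71
f 48 83 61
f 83 54 82
f 61 82 47
f 83 82 61
f 54 84 81
f 84 53 77
f 81 77 45
f 84 77 81
f 53 79 78
f 79 50 66
f 78 66 49
f 79 66 78
f 50 65 70
f 65 44 67
f 70 67 51
f 65 67 70
f 46 72 58
f 72 52 73
f 58 73 47
f 72 73 58
f 46 58 56
f 58 47 57
f 56 57 45
f 58 57 56
f 46 56 63
f 56 45 62
f 63 62 49
f 56 62 63
f 46 63 68
f 63 49 69
f 68 69 51
f 63 69 68
f 46 68 72
f 68 51 75
f 72 75 52
f 68 75 72
f 47 73 61
f 73 52 74
f 61 74 48
f 73 74 61
f 45 57 81
f 57 47 82
f 81 82 54
f 57 82 81
f 49 62 78
f 62 45 77
f 78 77 53
f 62 77 78
f 51 69 70
f 69 49 66
f 70 66 50
f 69 66 70
f 52 75 71
f 75 51 67
f 71 67 44
f 75 67 71
f 86 85 88
f 86 88 87
f 88 85 89
f 88 89 87
f 89 85 90
f 89 90 87
f 90 85 91
f 90 91 87
f 91 85 92
f 91 92 87
f 92 85 93
f 92 93 87
f 93 85 94
f 93 94 87
f 94 85 95
f 94 95 87
f 95 85 86
f 95 86 87
f 97 96 100
f 97 100 98
f 98 100 101
f 98 101 99
f 100 96 102
f 100 102 101
f 101 102 103
f 101 103 99
f 102 96 104
f 102 104 103
f 103 104 105
f 103 105 99
f 104 96 106
f 104 106 105
f 105 106 107
f 105 107 99
f 106 96 108
f 106 108 107
f 107 108 109
f 107 109 99
f 108 96 110
f 108 110 109
f 109 110 111
f 109 111 99
f 110 96 112
f 110 112 111
f 111 112 113
f 111 113 99
f 112 96 114
f 112 114 113
f 113 114 115
f 113 115 99
f 114 96 116
f 114 116 115
f 115 116 117
f 115 117 99
f 116 96 118
f 116 118 117
f 117 118 119
f 117 119 99
f 118 96 120
f 118 120 119
f 119 120 121
f 119 121 99
f 120 96 122
f 120 122 121
f 121 122 123
f 121 123 99
f 122 96 124
f 122 124 123
f 123 124 125
f 123 125 99
f 124 96 97
f 124 97 125
f 125 97 98
f 125 98 99



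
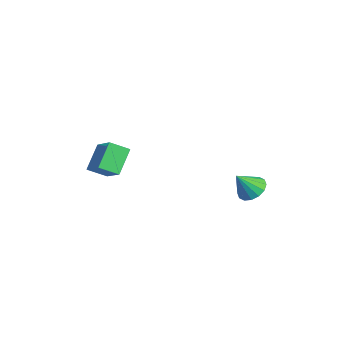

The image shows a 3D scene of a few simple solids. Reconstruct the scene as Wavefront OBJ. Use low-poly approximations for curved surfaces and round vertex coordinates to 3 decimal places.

v -0.034 4.471 -3.115
v 0.805 4.849 -2.808
v -0.086 3.489 -1.765
v 0.45 5.142 -2.608
v -0.035 5.255 -2.544
v -0.52 5.159 -2.633
v -0.874 4.878 -2.851
v -1.004 4.488 -3.14
v -0.873 4.093 -3.422
v -0.518 3.8 -3.622
v -0.033 3.687 -3.686
v 0.452 3.783 -3.597
v 0.806 4.064 -3.379
v 0.935 4.454 -3.09
v -4.418 -3.153 -0.102
v -2.719 -3.069 1.146
v -4.022 -2.076 -0.714
v -2.322 -1.993 0.534
v -3.478 -4.187 -1.314
v -1.778 -4.104 -0.066
v -3.081 -3.111 -1.926
v -1.382 -3.027 -0.678
f 2 1 4
f 2 4 3
f 4 1 5
f 4 5 3
f 5 1 6
f 5 6 3
f 6 1 7
f 6 7 3
f 7 1 8
f 7 8 3
f 8 1 9
f 8 9 3
f 9 1 10
f 9 10 3
f 10 1 11
f 10 11 3
f 11 1 12
f 11 12 3
f 12 1 13
f 12 13 3
f 13 1 14
f 13 14 3
f 14 1 2
f 14 2 3
f 16 18 15
f 19 16 15
f 15 18 17
f 17 19 15
f 16 22 18
f 20 16 19
f 20 22 16
f 18 22 17
f 21 19 17
f 17 22 21
f 21 20 19
f 22 20 21



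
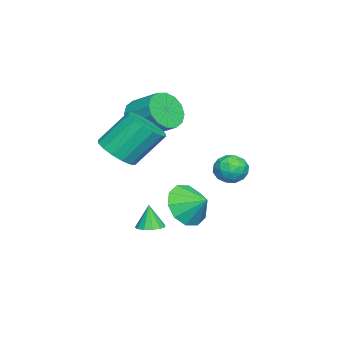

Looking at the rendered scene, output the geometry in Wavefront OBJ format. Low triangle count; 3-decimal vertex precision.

v -0.08 1.572 -1.386
v 0.788 1.06 -1.058
v 0.24 2.468 -0.834
v 0.931 1.358 -1.624
v 0.688 1.738 -2.099
v 0.151 2.054 -2.302
v -0.474 2.187 -2.155
v -0.948 2.084 -1.715
v -1.09 1.786 -1.149
v -0.847 1.406 -0.674
v -0.311 1.09 -0.471
v 0.314 0.957 -0.618
v -0.408 -1.39 0.954
v 0.079 -0.659 0.593
v -0.465 0.421 2.045
v -0.952 -0.31 2.406
v -0.37 -0.621 0.397
v -0.914 0.458 1.849
v -0.83 -0.79 0.35
v -1.374 0.29 1.802
v -1.176 -1.119 0.465
v -1.72 -0.039 1.917
v -1.317 -1.521 0.711
v -1.861 -0.441 2.164
v -1.214 -1.888 1.022
v -1.758 -0.808 2.475
v -0.895 -2.121 1.315
v -1.439 -1.041 2.767
v -0.446 -2.158 1.511
v -0.99 -1.079 2.963
v 0.014 -1.99 1.558
v -0.53 -0.91 3.01
v 0.36 -1.661 1.443
v -0.184 -0.581 2.895
v 0.501 -1.259 1.196
v -0.043 -0.179 2.649
v 0.398 -0.892 0.885
v -0.146 0.188 2.338
v -3.794 -1.455 1.531
v -3.181 -1.239 0.811
v -2.734 -0.049 1.548
v -3.346 -0.265 2.269
v -3.609 -1.005 0.692
v -3.162 0.186 1.43
v -4.086 -0.891 0.798
v -3.639 0.299 1.536
v -4.485 -0.928 1.101
v -4.038 0.262 1.838
v -4.699 -1.107 1.519
v -4.252 0.083 2.256
v -4.67 -1.379 1.94
v -4.223 -0.189 2.677
v -4.406 -1.671 2.252
v -3.959 -0.481 2.989
v -3.978 -1.906 2.37
v -3.531 -0.715 3.108
v -3.501 -2.019 2.264
v -3.054 -0.829 3.002
v -3.102 -1.982 1.962
v -2.655 -0.792 2.699
v -2.888 -1.803 1.544
v -2.441 -0.613 2.281
v -2.917 -1.531 1.123
v -2.47 -0.341 1.86
v -2.4 3.123 -0.777
v -2.003 2.501 -0.565
v -3.417 2.659 -0.235
v -3.02 2.037 -0.023
v -2.869 2.717 0.299
v -2.24 3.004 -0.036
v -3.18 2.156 -0.764
v -2.551 2.443 -1.099
v -2.485 1.904 -0.557
v -2.293 2.25 0.1
v -3.127 2.91 -0.9
v -2.935 3.256 -0.243
v -2.112 2.853 -0.718
v -3.308 2.307 -0.082
v -3.219 2.707 0.108
v -2.986 2.341 0.232
v -2.252 3.148 -0.407
v -2.019 2.783 -0.283
v -2.527 2.91 0.225
v -3.401 2.377 -0.517
v -3.168 2.012 -0.393
v -2.434 2.819 -1.032
v -2.201 2.453 -0.908
v -2.893 2.25 -1.025
v -2.162 2.136 -0.589
v -2.76 1.863 -0.271
v -2.854 1.933 -0.707
v -2.484 2.102 -0.903
v -2.05 2.34 -0.203
v -2.647 2.067 0.116
v -2.558 2.467 0.305
v -2.189 2.635 0.108
v -2.333 1.989 -0.198
v -2.773 3.093 -0.916
v -3.37 2.82 -0.597
v -3.231 2.525 -0.908
v -2.862 2.693 -1.105
v -2.66 3.297 -0.529
v -3.258 3.024 -0.211
v -2.936 3.058 0.103
v -2.566 3.227 -0.093
v -3.087 3.171 -0.602
v -1.271 -0.309 -3.378
v -0.674 -0.381 -3.28
v -1.469 -0.431 -2.262
v -0.736 -0.044 -3.255
v -0.969 0.209 -3.268
v -1.298 0.297 -3.317
v -1.618 0.193 -3.384
v -1.828 -0.071 -3.45
v -1.862 -0.41 -3.493
v -1.708 -0.717 -3.5
v -1.415 -0.895 -3.468
v -1.077 -0.887 -3.407
v -0.801 -0.695 -3.337
f 2 1 4
f 2 4 3
f 4 1 5
f 4 5 3
f 5 1 6
f 5 6 3
f 6 1 7
f 6 7 3
f 7 1 8
f 7 8 3
f 8 1 9
f 8 9 3
f 9 1 10
f 9 10 3
f 10 1 11
f 10 11 3
f 11 1 12
f 11 12 3
f 12 1 2
f 12 2 3
f 14 13 17
f 14 17 15
f 15 17 18
f 15 18 16
f 17 13 19
f 17 19 18
f 18 19 20
f 18 20 16
f 19 13 21
f 19 21 20
f 20 21 22
f 20 22 16
f 21 13 23
f 21 23 22
f 22 23 24
f 22 24 16
f 23 13 25
f 23 25 24
f 24 25 26
f 24 26 16
f 25 13 27
f 25 27 26
f 26 27 28
f 26 28 16
f 27 13 29
f 27 29 28
f 28 29 30
f 28 30 16
f 29 13 31
f 29 31 30
f 30 31 32
f 30 32 16
f 31 13 33
f 31 33 32
f 32 33 34
f 32 34 16
f 33 13 35
f 33 35 34
f 34 35 36
f 34 36 16
f 35 13 37
f 35 37 36
f 36 37 38
f 36 38 16
f 37 13 14
f 37 14 38
f 38 14 15
f 38 15 16
f 40 39 43
f 40 43 41
f 41 43 44
f 41 44 42
f 43 39 45
f 43 45 44
f 44 45 46
f 44 46 42
f 45 39 47
f 45 47 46
f 46 47 48
f 46 48 42
f 47 39 49
f 47 49 48
f 48 49 50
f 48 50 42
f 49 39 51
f 49 51 50
f 50 51 52
f 50 52 42
f 51 39 53
f 51 53 52
f 52 53 54
f 52 54 42
f 53 39 55
f 53 55 54
f 54 55 56
f 54 56 42
f 55 39 57
f 55 57 56
f 56 57 58
f 56 58 42
f 57 39 59
f 57 59 58
f 58 59 60
f 58 60 42
f 59 39 61
f 59 61 60
f 60 61 62
f 60 62 42
f 61 39 63
f 61 63 62
f 62 63 64
f 62 64 42
f 63 39 40
f 63 40 64
f 64 40 41
f 64 41 42
f 65 102 81
f 102 76 105
f 81 105 70
f 102 105 81
f 65 81 77
f 81 70 82
f 77 82 66
f 81 82 77
f 65 77 86
f 77 66 87
f 86 87 72
f 77 87 86
f 65 86 98
f 86 72 101
f 98 101 75
f 86 101 98
f 65 98 102
f 98 75 106
f 102 106 76
f 98 106 102
f 66 82 93
f 82 70 96
f 93 96 74
f 82 96 93
f 70 105 83
f 105 76 104
f 83 104 69
f 105 104 83
f 76 106 103
f 106 75 99
f 103 99 67
f 106 99 103
f 75 101 100
f 101 72 88
f 100 88 71
f 101 88 100
f 72 87 92
f 87 66 89
f 92 89 73
f 87 89 92
f 68 94 80
f 94 74 95
f 80 95 69
f 94 95 80
f 68 80 78
f 80 69 79
f 78 79 67
f 80 79 78
f 68 78 85
f 78 67 84
f 85 84 71
f 78 84 85
f 68 85 90
f 85 71 91
f 90 91 73
f 85 91 90
f 68 90 94
f 90 73 97
f 94 97 74
f 90 97 94
f 69 95 83
f 95 74 96
f 83 96 70
f 95 96 83
f 67 79 103
f 79 69 104
f 103 104 76
f 79 104 103
f 71 84 100
f 84 67 99
f 100 99 75
f 84 99 100
f 73 91 92
f 91 71 88
f 92 88 72
f 91 88 92
f 74 97 93
f 97 73 89
f 93 89 66
f 97 89 93
f 108 107 110
f 108 110 109
f 110 107 111
f 110 111 109
f 111 107 112
f 111 112 109
f 112 107 113
f 112 113 109
f 113 107 114
f 113 114 109
f 114 107 115
f 114 115 109
f 115 107 116
f 115 116 109
f 116 107 117
f 116 117 109
f 117 107 118
f 117 118 109
f 118 107 119
f 118 119 109
f 119 107 108
f 119 108 109



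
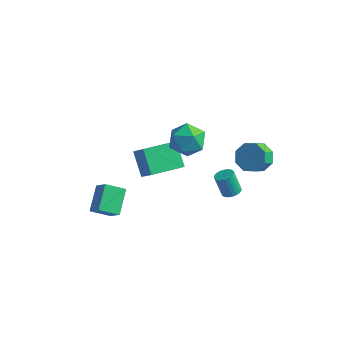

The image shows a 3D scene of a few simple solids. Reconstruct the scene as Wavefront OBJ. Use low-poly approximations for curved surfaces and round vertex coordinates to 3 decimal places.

v 2.095 3.591 -2.395
v 2.729 3.097 -2.902
v 2.639 2.295 -2.231
v 2.005 2.789 -1.725
v 3.04 3.498 -2.381
v 2.95 2.695 -1.71
v 2.798 3.953 -1.868
v 2.708 3.15 -1.198
v 2.144 4.197 -1.665
v 2.054 3.394 -0.994
v 1.461 4.085 -1.889
v 1.371 3.283 -1.218
v 1.15 3.685 -2.41
v 1.06 2.882 -1.739
v 1.392 3.23 -2.922
v 1.302 2.427 -2.252
v 2.046 2.986 -3.126
v 1.956 2.183 -2.455
v 2.555 -0.322 -1.672
v 3.069 -0.355 -1.453
v 2.559 -0.292 -0.248
v 2.045 -0.258 -0.468
v 3.042 -0.125 -1.477
v 2.531 -0.062 -0.272
v 2.93 0.071 -1.534
v 2.419 0.134 -0.329
v 2.754 0.199 -1.616
v 2.243 0.262 -0.411
v 2.543 0.237 -1.707
v 2.032 0.3 -0.502
v 2.334 0.179 -1.792
v 1.824 0.242 -0.588
v 2.164 0.034 -1.857
v 1.653 0.097 -0.652
v 2.061 -0.173 -1.89
v 1.551 -0.109 -0.685
v 2.044 -0.405 -1.885
v 1.533 -0.342 -0.68
v 2.115 -0.623 -1.843
v 1.604 -0.559 -0.638
v 2.262 -0.789 -1.772
v 1.752 -0.725 -0.567
v 2.46 -0.873 -1.684
v 1.95 -0.81 -0.479
v 2.675 -0.863 -1.593
v 2.164 -0.8 -0.388
v 2.868 -0.759 -1.517
v 2.358 -0.696 -0.312
v 3.008 -0.579 -1.467
v 2.497 -0.516 -0.262
v -2.877 -3.828 -3.563
v -3.777 -4.447 -3.019
v -3.265 -2.502 -2.697
v -4.165 -3.121 -2.153
v -2.055 -4.199 -2.627
v -2.955 -4.818 -2.083
v -2.443 -2.873 -1.761
v -3.343 -3.492 -1.217
v -4.772 1.693 -3.781
v -3.8 1.164 -2.571
v -3.63 3.373 -3.964
v -2.658 2.844 -2.754
v -3.782 0.896 -4.926
v -2.81 0.367 -3.716
v -2.64 2.576 -5.109
v -1.668 2.047 -3.899
v 0.361 0.27 0.934
v 0.902 -0.555 1.475
v -1.182 -0.185 1.785
v -0.641 -1.01 2.326
v -0.414 0.065 2.568
v 0.539 0.346 2.043
v -0.819 -1.086 1.217
v 0.134 -0.805 0.692
v 0.173 -1.393 1.65
v 0.423 -0.682 2.485
v -0.703 -0.058 0.775
v -0.453 0.653 1.61
f 2 1 5
f 2 5 3
f 3 5 6
f 3 6 4
f 5 1 7
f 5 7 6
f 6 7 8
f 6 8 4
f 7 1 9
f 7 9 8
f 8 9 10
f 8 10 4
f 9 1 11
f 9 11 10
f 10 11 12
f 10 12 4
f 11 1 13
f 11 13 12
f 12 13 14
f 12 14 4
f 13 1 15
f 13 15 14
f 14 15 16
f 14 16 4
f 15 1 17
f 15 17 16
f 16 17 18
f 16 18 4
f 17 1 2
f 17 2 18
f 18 2 3
f 18 3 4
f 20 19 23
f 20 23 21
f 21 23 24
f 21 24 22
f 23 19 25
f 23 25 24
f 24 25 26
f 24 26 22
f 25 19 27
f 25 27 26
f 26 27 28
f 26 28 22
f 27 19 29
f 27 29 28
f 28 29 30
f 28 30 22
f 29 19 31
f 29 31 30
f 30 31 32
f 30 32 22
f 31 19 33
f 31 33 32
f 32 33 34
f 32 34 22
f 33 19 35
f 33 35 34
f 34 35 36
f 34 36 22
f 35 19 37
f 35 37 36
f 36 37 38
f 36 38 22
f 37 19 39
f 37 39 38
f 38 39 40
f 38 40 22
f 39 19 41
f 39 41 40
f 40 41 42
f 40 42 22
f 41 19 43
f 41 43 42
f 42 43 44
f 42 44 22
f 43 19 45
f 43 45 44
f 44 45 46
f 44 46 22
f 45 19 47
f 45 47 46
f 46 47 48
f 46 48 22
f 47 19 49
f 47 49 48
f 48 49 50
f 48 50 22
f 49 19 20
f 49 20 50
f 50 20 21
f 50 21 22
f 52 54 51
f 55 52 51
f 51 54 53
f 53 55 51
f 52 58 54
f 56 52 55
f 56 58 52
f 54 58 53
f 57 55 53
f 53 58 57
f 57 56 55
f 58 56 57
f 60 62 59
f 63 60 59
f 59 62 61
f 61 63 59
f 60 66 62
f 64 60 63
f 64 66 60
f 62 66 61
f 65 63 61
f 61 66 65
f 65 64 63
f 66 64 65
f 67 78 72
f 67 72 68
f 67 68 74
f 67 74 77
f 67 77 78
f 68 72 76
f 72 78 71
f 78 77 69
f 77 74 73
f 74 68 75
f 70 76 71
f 70 71 69
f 70 69 73
f 70 73 75
f 70 75 76
f 71 76 72
f 69 71 78
f 73 69 77
f 75 73 74
f 76 75 68



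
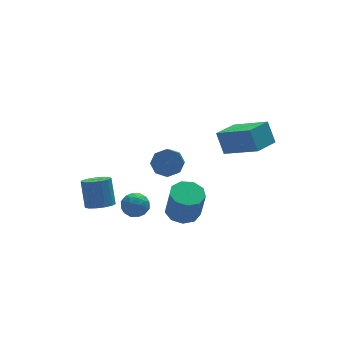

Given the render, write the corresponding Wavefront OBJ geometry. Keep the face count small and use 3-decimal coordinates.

v 0.687 -2.942 0.212
v 0.556 -2.393 1.203
v 1.804 -2.29 -0.001
v 1.672 -1.741 0.99
v 1.648 -4.299 1.09
v 1.516 -3.75 2.081
v 2.764 -3.647 0.877
v 2.633 -3.098 1.868
v -3.849 0.257 -4.335
v -3.169 0.336 -4.423
v -3.092 1.042 -3.193
v -3.771 0.963 -3.105
v -3.337 0.645 -4.589
v -3.26 1.35 -3.359
v -3.668 0.83 -4.675
v -3.591 1.536 -3.445
v -4.057 0.833 -4.652
v -3.979 1.539 -3.423
v -4.379 0.654 -4.529
v -4.302 1.359 -3.299
v -4.532 0.348 -4.344
v -4.455 1.054 -3.115
v -4.469 0.014 -4.156
v -4.392 0.72 -2.927
v -4.209 -0.243 -4.025
v -4.132 0.462 -2.795
v -3.834 -0.342 -3.992
v -3.757 0.364 -2.762
v -3.464 -0.25 -4.068
v -3.387 0.456 -2.838
v -3.216 0.003 -4.229
v -3.139 0.709 -2.999
v -0.529 -1.293 -4.577
v 0.005 -0.699 -4.439
v 0.062 -1.114 -2.884
v -0.471 -1.707 -3.023
v -0.512 -0.51 -4.369
v -0.454 -0.925 -2.815
v -1.036 -0.687 -4.397
v -0.978 -1.102 -2.842
v -1.323 -1.148 -4.509
v -1.265 -1.563 -2.955
v -1.238 -1.676 -4.653
v -1.181 -2.091 -3.099
v -0.822 -2.025 -4.762
v -0.764 -2.44 -3.207
v -0.268 -2.031 -4.784
v -0.21 -2.446 -3.229
v 0.164 -1.692 -4.709
v 0.221 -2.106 -3.155
v 0.271 -1.166 -4.573
v 0.329 -1.58 -3.018
v -2.86 -0.266 -3.645
v -2.301 -0.292 -4.055
v -2.899 -1.388 -3.625
v -2.34 -1.414 -4.035
v -2.281 -1.19 -3.381
v -2.257 -0.497 -3.393
v -2.943 -1.183 -4.287
v -2.919 -0.49 -4.299
v -2.352 -0.86 -4.451
v -1.942 -0.864 -3.891
v -3.258 -0.816 -3.789
v -2.848 -0.82 -3.229
v -2.577 -0.181 -3.852
v -2.623 -1.499 -3.828
v -2.588 -1.368 -3.444
v -2.259 -1.384 -3.684
v -2.551 -0.301 -3.463
v -2.222 -0.316 -3.703
v -2.21 -0.844 -3.307
v -2.978 -1.364 -3.977
v -2.649 -1.379 -4.217
v -2.941 -0.296 -3.996
v -2.612 -0.312 -4.236
v -2.99 -0.836 -4.373
v -2.278 -0.53 -4.326
v -2.301 -1.189 -4.314
v -2.656 -1.053 -4.462
v -2.642 -0.646 -4.469
v -2.037 -0.532 -3.996
v -2.061 -1.192 -3.985
v -2.026 -1.06 -3.6
v -2.012 -0.652 -3.607
v -2.068 -0.866 -4.229
v -3.139 -0.488 -3.695
v -3.163 -1.148 -3.684
v -3.188 -1.028 -4.073
v -3.174 -0.62 -4.08
v -2.899 -0.491 -3.366
v -2.922 -1.15 -3.354
v -2.558 -1.034 -3.211
v -2.544 -0.627 -3.218
v -3.132 -0.814 -3.451
v -1.071 -0.938 -1.319
v -0.706 -1.425 -1.704
v -1.224 -2.569 -0.746
v -1.589 -2.082 -0.361
v -0.407 -1.215 -1.291
v -0.925 -2.36 -0.333
v -0.497 -0.843 -0.895
v -1.015 -1.988 0.063
v -0.923 -0.526 -0.747
v -1.441 -1.671 0.211
v -1.436 -0.451 -0.934
v -1.954 -1.595 0.024
v -1.735 -0.66 -1.347
v -2.253 -1.805 -0.389
v -1.645 -1.032 -1.743
v -2.163 -2.177 -0.785
v -1.219 -1.349 -1.891
v -1.737 -2.494 -0.933
f 2 4 1
f 5 2 1
f 1 4 3
f 3 5 1
f 2 8 4
f 6 2 5
f 6 8 2
f 4 8 3
f 7 5 3
f 3 8 7
f 7 6 5
f 8 6 7
f 10 9 13
f 10 13 11
f 11 13 14
f 11 14 12
f 13 9 15
f 13 15 14
f 14 15 16
f 14 16 12
f 15 9 17
f 15 17 16
f 16 17 18
f 16 18 12
f 17 9 19
f 17 19 18
f 18 19 20
f 18 20 12
f 19 9 21
f 19 21 20
f 20 21 22
f 20 22 12
f 21 9 23
f 21 23 22
f 22 23 24
f 22 24 12
f 23 9 25
f 23 25 24
f 24 25 26
f 24 26 12
f 25 9 27
f 25 27 26
f 26 27 28
f 26 28 12
f 27 9 29
f 27 29 28
f 28 29 30
f 28 30 12
f 29 9 31
f 29 31 30
f 30 31 32
f 30 32 12
f 31 9 10
f 31 10 32
f 32 10 11
f 32 11 12
f 34 33 37
f 34 37 35
f 35 37 38
f 35 38 36
f 37 33 39
f 37 39 38
f 38 39 40
f 38 40 36
f 39 33 41
f 39 41 40
f 40 41 42
f 40 42 36
f 41 33 43
f 41 43 42
f 42 43 44
f 42 44 36
f 43 33 45
f 43 45 44
f 44 45 46
f 44 46 36
f 45 33 47
f 45 47 46
f 46 47 48
f 46 48 36
f 47 33 49
f 47 49 48
f 48 49 50
f 48 50 36
f 49 33 51
f 49 51 50
f 50 51 52
f 50 52 36
f 51 33 34
f 51 34 52
f 52 34 35
f 52 35 36
f 53 90 69
f 90 64 93
f 69 93 58
f 90 93 69
f 53 69 65
f 69 58 70
f 65 70 54
f 69 70 65
f 53 65 74
f 65 54 75
f 74 75 60
f 65 75 74
f 53 74 86
f 74 60 89
f 86 89 63
f 74 89 86
f 53 86 90
f 86 63 94
f 90 94 64
f 86 94 90
f 54 70 81
f 70 58 84
f 81 84 62
f 70 84 81
f 58 93 71
f 93 64 92
f 71 92 57
f 93 92 71
f 64 94 91
f 94 63 87
f 91 87 55
f 94 87 91
f 63 89 88
f 89 60 76
f 88 76 59
f 89 76 88
f 60 75 80
f 75 54 77
f 80 77 61
f 75 77 80
f 56 82 68
f 82 62 83
f 68 83 57
f 82 83 68
f 56 68 66
f 68 57 67
f 66 67 55
f 68 67 66
f 56 66 73
f 66 55 72
f 73 72 59
f 66 72 73
f 56 73 78
f 73 59 79
f 78 79 61
f 73 79 78
f 56 78 82
f 78 61 85
f 82 85 62
f 78 85 82
f 57 83 71
f 83 62 84
f 71 84 58
f 83 84 71
f 55 67 91
f 67 57 92
f 91 92 64
f 67 92 91
f 59 72 88
f 72 55 87
f 88 87 63
f 72 87 88
f 61 79 80
f 79 59 76
f 80 76 60
f 79 76 80
f 62 85 81
f 85 61 77
f 81 77 54
f 85 77 81
f 96 95 99
f 96 99 97
f 97 99 100
f 97 100 98
f 99 95 101
f 99 101 100
f 100 101 102
f 100 102 98
f 101 95 103
f 101 103 102
f 102 103 104
f 102 104 98
f 103 95 105
f 103 105 104
f 104 105 106
f 104 106 98
f 105 95 107
f 105 107 106
f 106 107 108
f 106 108 98
f 107 95 109
f 107 109 108
f 108 109 110
f 108 110 98
f 109 95 111
f 109 111 110
f 110 111 112
f 110 112 98
f 111 95 96
f 111 96 112
f 112 96 97
f 112 97 98



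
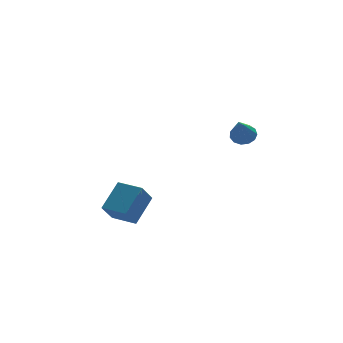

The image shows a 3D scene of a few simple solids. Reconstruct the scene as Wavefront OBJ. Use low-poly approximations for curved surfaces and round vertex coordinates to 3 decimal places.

v 1.701 -0.27 2.671
v 2.042 0.018 3.01
v 1.239 -1.11 3.849
v 1.765 0.171 3.01
v 1.469 0.184 2.903
v 1.246 0.053 2.722
v 1.168 -0.181 2.525
v 1.259 -0.442 2.374
v 1.49 -0.649 2.317
v 1.789 -0.735 2.373
v 2.059 -0.674 2.523
v 2.216 -0.484 2.72
v 2.21 -0.226 2.901
v -2.835 1.1 -2.031
v -1.935 1.934 -1.083
v -3.646 1.998 -2.051
v -2.746 2.832 -1.103
v -2.294 1.568 -2.957
v -1.394 2.402 -2.009
v -3.105 2.466 -2.977
v -2.205 3.3 -2.029
f 2 1 4
f 2 4 3
f 4 1 5
f 4 5 3
f 5 1 6
f 5 6 3
f 6 1 7
f 6 7 3
f 7 1 8
f 7 8 3
f 8 1 9
f 8 9 3
f 9 1 10
f 9 10 3
f 10 1 11
f 10 11 3
f 11 1 12
f 11 12 3
f 12 1 13
f 12 13 3
f 13 1 2
f 13 2 3
f 15 17 14
f 18 15 14
f 14 17 16
f 16 18 14
f 15 21 17
f 19 15 18
f 19 21 15
f 17 21 16
f 20 18 16
f 16 21 20
f 20 19 18
f 21 19 20



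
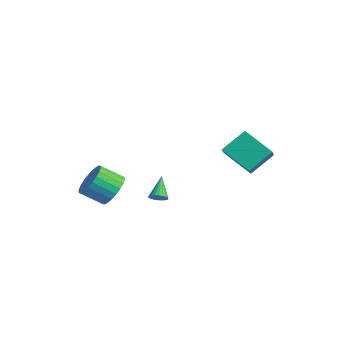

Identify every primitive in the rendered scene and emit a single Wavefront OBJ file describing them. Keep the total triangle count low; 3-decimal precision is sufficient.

v -3.178 -1.819 -0.389
v -2.202 -2.133 -0.083
v -2.826 -3.235 0.775
v -3.802 -2.921 0.469
v -2.293 -1.851 0.211
v -2.917 -2.954 1.07
v -2.519 -1.565 0.415
v -3.143 -2.667 1.273
v -2.846 -1.318 0.495
v -3.469 -2.42 1.354
v -3.223 -1.146 0.442
v -3.846 -2.249 1.3
v -3.593 -1.077 0.261
v -4.216 -2.18 1.12
v -3.9 -1.121 -0.018
v -4.523 -2.224 0.841
v -4.097 -1.272 -0.354
v -4.721 -2.374 0.505
v -4.154 -1.505 -0.695
v -4.778 -2.607 0.163
v -4.063 -1.786 -0.99
v -4.687 -2.889 -0.131
v -3.837 -2.073 -1.193
v -4.461 -3.175 -0.335
v -3.511 -2.32 -1.274
v -4.134 -3.422 -0.415
v -3.134 -2.491 -1.22
v -3.757 -3.594 -0.362
v -2.764 -2.56 -1.04
v -3.387 -3.663 -0.181
v -2.457 -2.516 -0.761
v -3.08 -3.619 0.098
v -2.259 -2.366 -0.425
v -2.883 -3.468 0.434
v 1.1 2.462 3.421
v 2.53 1.52 4.548
v 1.141 3.784 4.473
v 2.571 2.843 5.6
v 2.489 3.277 2.34
v 3.919 2.336 3.467
v 2.53 4.6 3.392
v 3.96 3.658 4.519
v 1.299 -1.466 1.202
v 1.558 -1.02 1.136
v 0.441 -0.814 2.218
v 1.41 -1.001 0.998
v 1.245 -1.052 0.892
v 1.088 -1.167 0.833
v 0.964 -1.327 0.83
v 0.89 -1.508 0.884
v 0.879 -1.682 0.986
v 0.931 -1.824 1.122
v 1.04 -1.911 1.269
v 1.188 -1.931 1.407
v 1.353 -1.879 1.513
v 1.509 -1.765 1.572
v 1.634 -1.605 1.575
v 1.708 -1.424 1.521
v 1.719 -1.249 1.418
v 1.667 -1.107 1.283
f 2 1 5
f 2 5 3
f 3 5 6
f 3 6 4
f 5 1 7
f 5 7 6
f 6 7 8
f 6 8 4
f 7 1 9
f 7 9 8
f 8 9 10
f 8 10 4
f 9 1 11
f 9 11 10
f 10 11 12
f 10 12 4
f 11 1 13
f 11 13 12
f 12 13 14
f 12 14 4
f 13 1 15
f 13 15 14
f 14 15 16
f 14 16 4
f 15 1 17
f 15 17 16
f 16 17 18
f 16 18 4
f 17 1 19
f 17 19 18
f 18 19 20
f 18 20 4
f 19 1 21
f 19 21 20
f 20 21 22
f 20 22 4
f 21 1 23
f 21 23 22
f 22 23 24
f 22 24 4
f 23 1 25
f 23 25 24
f 24 25 26
f 24 26 4
f 25 1 27
f 25 27 26
f 26 27 28
f 26 28 4
f 27 1 29
f 27 29 28
f 28 29 30
f 28 30 4
f 29 1 31
f 29 31 30
f 30 31 32
f 30 32 4
f 31 1 33
f 31 33 32
f 32 33 34
f 32 34 4
f 33 1 2
f 33 2 34
f 34 2 3
f 34 3 4
f 36 38 35
f 39 36 35
f 35 38 37
f 37 39 35
f 36 42 38
f 40 36 39
f 40 42 36
f 38 42 37
f 41 39 37
f 37 42 41
f 41 40 39
f 42 40 41
f 44 43 46
f 44 46 45
f 46 43 47
f 46 47 45
f 47 43 48
f 47 48 45
f 48 43 49
f 48 49 45
f 49 43 50
f 49 50 45
f 50 43 51
f 50 51 45
f 51 43 52
f 51 52 45
f 52 43 53
f 52 53 45
f 53 43 54
f 53 54 45
f 54 43 55
f 54 55 45
f 55 43 56
f 55 56 45
f 56 43 57
f 56 57 45
f 57 43 58
f 57 58 45
f 58 43 59
f 58 59 45
f 59 43 60
f 59 60 45
f 60 43 44
f 60 44 45



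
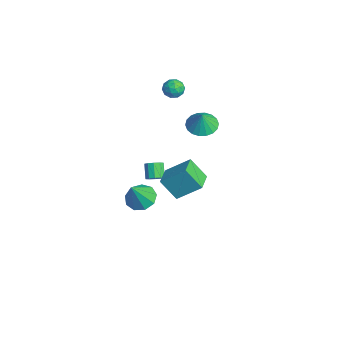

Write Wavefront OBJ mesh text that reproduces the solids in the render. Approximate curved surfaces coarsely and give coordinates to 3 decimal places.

v -3.077 0.811 3.515
v -2.426 0.483 3.62
v -3.614 -0.063 4.12
v -2.963 -0.391 4.225
v -3.114 0.246 4.563
v -2.782 0.786 4.189
v -3.258 -0.366 3.551
v -2.926 0.174 3.177
v -2.538 -0.244 3.642
v -2.449 0.134 4.267
v -3.591 0.286 3.473
v -3.502 0.664 4.098
v -2.704 0.724 3.514
v -3.336 -0.304 4.226
v -3.424 0.07 4.424
v -3.042 -0.122 4.486
v -2.913 0.902 3.849
v -2.531 0.709 3.91
v -2.935 0.569 4.465
v -3.509 -0.289 3.83
v -3.127 -0.482 3.891
v -2.998 0.542 3.254
v -2.616 0.35 3.316
v -3.105 -0.149 3.275
v -2.388 0.104 3.589
v -2.703 -0.41 3.945
v -2.877 -0.395 3.549
v -2.682 -0.078 3.329
v -2.335 0.326 3.957
v -2.651 -0.188 4.312
v -2.739 0.186 4.511
v -2.544 0.504 4.291
v -2.401 -0.101 3.97
v -3.389 0.608 3.428
v -3.705 0.094 3.783
v -3.496 -0.084 3.449
v -3.301 0.234 3.229
v -3.337 0.83 3.795
v -3.652 0.316 4.151
v -3.358 0.498 4.411
v -3.163 0.815 4.191
v -3.639 0.521 3.77
v -1.744 -2.275 -4.84
v -1.103 -2.884 -5.369
v -1.056 -3.065 -3.1
v -0.785 -2.273 -5.217
v -0.916 -1.664 -4.889
v -1.434 -1.34 -4.537
v -2.096 -1.454 -4.327
v -2.594 -1.952 -4.357
v -2.694 -2.601 -4.612
v -2.349 -3.097 -4.974
v -1.721 -3.209 -5.273
v 2.46 -1.953 1.049
v 3.034 -0.611 2.186
v 3.075 -1.153 -0.205
v 3.649 0.189 0.932
v 3.731 -2.649 1.228
v 4.305 -1.307 2.365
v 4.346 -1.849 -0.026
v 4.92 -0.507 1.111
v -0.198 -1.797 -1.863
v 0.208 -1.933 -1.442
v -0.537 -1.779 -0.676
v -0.942 -1.643 -1.097
v 0.222 -1.568 -1.502
v -0.522 -1.413 -0.735
v 0.077 -1.29 -1.699
v -0.668 -1.135 -0.932
v -0.174 -1.206 -1.959
v -0.918 -1.051 -1.193
v -0.433 -1.347 -2.183
v -1.178 -1.193 -1.416
v -0.603 -1.661 -2.284
v -1.348 -1.507 -1.518
v -0.618 -2.027 -2.225
v -1.362 -1.872 -1.458
v -0.472 -2.305 -2.028
v -1.217 -2.15 -1.261
v -0.222 -2.389 -1.767
v -0.966 -2.234 -1.001
v 0.038 -2.247 -1.544
v -0.707 -2.093 -0.777
v 0.828 0.785 3.319
v 1.753 0.765 2.995
v 1.232 0.635 4.481
v 1.686 1.189 3.072
v 1.449 1.533 3.199
v 1.089 1.729 3.349
v 0.678 1.737 3.493
v 0.296 1.557 3.603
v 0.02 1.224 3.656
v -0.097 0.804 3.643
v -0.03 0.38 3.565
v 0.207 0.036 3.438
v 0.566 -0.159 3.288
v 0.978 -0.168 3.144
v 1.36 0.012 3.034
v 1.636 0.345 2.981
f 1 38 17
f 38 12 41
f 17 41 6
f 38 41 17
f 1 17 13
f 17 6 18
f 13 18 2
f 17 18 13
f 1 13 22
f 13 2 23
f 22 23 8
f 13 23 22
f 1 22 34
f 22 8 37
f 34 37 11
f 22 37 34
f 1 34 38
f 34 11 42
f 38 42 12
f 34 42 38
f 2 18 29
f 18 6 32
f 29 32 10
f 18 32 29
f 6 41 19
f 41 12 40
f 19 40 5
f 41 40 19
f 12 42 39
f 42 11 35
f 39 35 3
f 42 35 39
f 11 37 36
f 37 8 24
f 36 24 7
f 37 24 36
f 8 23 28
f 23 2 25
f 28 25 9
f 23 25 28
f 4 30 16
f 30 10 31
f 16 31 5
f 30 31 16
f 4 16 14
f 16 5 15
f 14 15 3
f 16 15 14
f 4 14 21
f 14 3 20
f 21 20 7
f 14 20 21
f 4 21 26
f 21 7 27
f 26 27 9
f 21 27 26
f 4 26 30
f 26 9 33
f 30 33 10
f 26 33 30
f 5 31 19
f 31 10 32
f 19 32 6
f 31 32 19
f 3 15 39
f 15 5 40
f 39 40 12
f 15 40 39
f 7 20 36
f 20 3 35
f 36 35 11
f 20 35 36
f 9 27 28
f 27 7 24
f 28 24 8
f 27 24 28
f 10 33 29
f 33 9 25
f 29 25 2
f 33 25 29
f 44 43 46
f 44 46 45
f 46 43 47
f 46 47 45
f 47 43 48
f 47 48 45
f 48 43 49
f 48 49 45
f 49 43 50
f 49 50 45
f 50 43 51
f 50 51 45
f 51 43 52
f 51 52 45
f 52 43 53
f 52 53 45
f 53 43 44
f 53 44 45
f 55 57 54
f 58 55 54
f 54 57 56
f 56 58 54
f 55 61 57
f 59 55 58
f 59 61 55
f 57 61 56
f 60 58 56
f 56 61 60
f 60 59 58
f 61 59 60
f 63 62 66
f 63 66 64
f 64 66 67
f 64 67 65
f 66 62 68
f 66 68 67
f 67 68 69
f 67 69 65
f 68 62 70
f 68 70 69
f 69 70 71
f 69 71 65
f 70 62 72
f 70 72 71
f 71 72 73
f 71 73 65
f 72 62 74
f 72 74 73
f 73 74 75
f 73 75 65
f 74 62 76
f 74 76 75
f 75 76 77
f 75 77 65
f 76 62 78
f 76 78 77
f 77 78 79
f 77 79 65
f 78 62 80
f 78 80 79
f 79 80 81
f 79 81 65
f 80 62 82
f 80 82 81
f 81 82 83
f 81 83 65
f 82 62 63
f 82 63 83
f 83 63 64
f 83 64 65
f 85 84 87
f 85 87 86
f 87 84 88
f 87 88 86
f 88 84 89
f 88 89 86
f 89 84 90
f 89 90 86
f 90 84 91
f 90 91 86
f 91 84 92
f 91 92 86
f 92 84 93
f 92 93 86
f 93 84 94
f 93 94 86
f 94 84 95
f 94 95 86
f 95 84 96
f 95 96 86
f 96 84 97
f 96 97 86
f 97 84 98
f 97 98 86
f 98 84 99
f 98 99 86
f 99 84 85
f 99 85 86



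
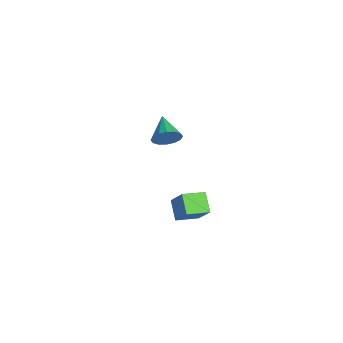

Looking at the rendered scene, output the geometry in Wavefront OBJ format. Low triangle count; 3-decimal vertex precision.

v 3.991 1.242 0.775
v 2.867 1.447 1.494
v 4.033 2.641 0.44
v 2.908 2.847 1.158
v 4.892 1.533 2.102
v 3.767 1.739 2.82
v 4.933 2.933 1.766
v 3.809 3.138 2.485
v -3.065 3.685 1.076
v -2.696 4.046 1.886
v -4.695 4.075 1.644
v -2.715 4.43 1.571
v -2.827 4.614 1.123
v -3.002 4.55 0.663
v -3.195 4.254 0.313
v -3.353 3.805 0.168
v -3.433 3.325 0.266
v -3.415 2.941 0.581
v -3.303 2.757 1.029
v -3.127 2.821 1.489
v -2.934 3.117 1.839
v -2.777 3.566 1.984
f 2 4 1
f 5 2 1
f 1 4 3
f 3 5 1
f 2 8 4
f 6 2 5
f 6 8 2
f 4 8 3
f 7 5 3
f 3 8 7
f 7 6 5
f 8 6 7
f 10 9 12
f 10 12 11
f 12 9 13
f 12 13 11
f 13 9 14
f 13 14 11
f 14 9 15
f 14 15 11
f 15 9 16
f 15 16 11
f 16 9 17
f 16 17 11
f 17 9 18
f 17 18 11
f 18 9 19
f 18 19 11
f 19 9 20
f 19 20 11
f 20 9 21
f 20 21 11
f 21 9 22
f 21 22 11
f 22 9 10
f 22 10 11



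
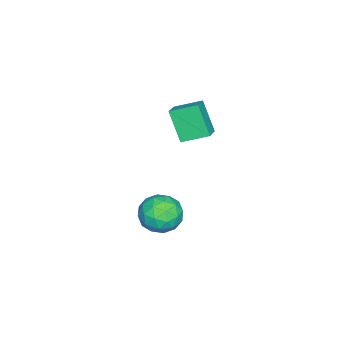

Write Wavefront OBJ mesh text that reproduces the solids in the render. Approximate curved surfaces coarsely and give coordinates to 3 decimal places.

v -1.361 -0.743 -3.74
v -0.714 -0.149 -2.85
v -0.146 -2.351 -3.55
v 0.501 -1.757 -2.66
v -0.672 -2.13 -2.437
v -1.423 -1.137 -2.554
v 0.563 -1.363 -3.846
v -0.188 -0.37 -3.963
v 0.475 -0.532 -2.915
v -0.288 -1.006 -2.044
v -0.572 -1.494 -4.356
v -1.335 -1.968 -3.485
v -1.144 -0.305 -3.312
v 0.284 -2.195 -3.088
v -0.405 -2.415 -2.957
v -0.025 -2.065 -2.434
v -1.561 -0.886 -3.138
v -1.181 -0.536 -2.614
v -1.156 -1.701 -2.372
v 0.321 -1.964 -3.786
v 0.701 -1.614 -3.262
v -0.835 -0.435 -3.966
v -0.455 -0.085 -3.443
v 0.296 -0.799 -4.028
v -0.065 -0.181 -2.827
v 0.65 -1.126 -2.715
v 0.686 -0.895 -3.412
v 0.244 -0.311 -3.481
v -0.513 -0.459 -2.315
v 0.201 -1.404 -2.203
v -0.489 -1.624 -2.072
v -0.93 -1.04 -2.141
v 0.186 -0.685 -2.353
v -1.061 -1.096 -4.197
v -0.347 -2.041 -4.085
v 0.07 -1.46 -4.259
v -0.371 -0.876 -4.328
v -1.51 -1.374 -3.685
v -0.795 -2.319 -3.573
v -1.104 -2.189 -2.919
v -1.546 -1.605 -2.988
v -1.046 -1.815 -4.047
v -2.554 -0.711 1.363
v -3.142 -1.574 3.069
v -2.972 0.692 1.929
v -3.56 -0.17 3.635
v -1.48 -0.57 1.805
v -2.068 -1.432 3.511
v -1.898 0.834 2.371
v -2.486 -0.029 4.077
f 1 38 17
f 38 12 41
f 17 41 6
f 38 41 17
f 1 17 13
f 17 6 18
f 13 18 2
f 17 18 13
f 1 13 22
f 13 2 23
f 22 23 8
f 13 23 22
f 1 22 34
f 22 8 37
f 34 37 11
f 22 37 34
f 1 34 38
f 34 11 42
f 38 42 12
f 34 42 38
f 2 18 29
f 18 6 32
f 29 32 10
f 18 32 29
f 6 41 19
f 41 12 40
f 19 40 5
f 41 40 19
f 12 42 39
f 42 11 35
f 39 35 3
f 42 35 39
f 11 37 36
f 37 8 24
f 36 24 7
f 37 24 36
f 8 23 28
f 23 2 25
f 28 25 9
f 23 25 28
f 4 30 16
f 30 10 31
f 16 31 5
f 30 31 16
f 4 16 14
f 16 5 15
f 14 15 3
f 16 15 14
f 4 14 21
f 14 3 20
f 21 20 7
f 14 20 21
f 4 21 26
f 21 7 27
f 26 27 9
f 21 27 26
f 4 26 30
f 26 9 33
f 30 33 10
f 26 33 30
f 5 31 19
f 31 10 32
f 19 32 6
f 31 32 19
f 3 15 39
f 15 5 40
f 39 40 12
f 15 40 39
f 7 20 36
f 20 3 35
f 36 35 11
f 20 35 36
f 9 27 28
f 27 7 24
f 28 24 8
f 27 24 28
f 10 33 29
f 33 9 25
f 29 25 2
f 33 25 29
f 44 46 43
f 47 44 43
f 43 46 45
f 45 47 43
f 44 50 46
f 48 44 47
f 48 50 44
f 46 50 45
f 49 47 45
f 45 50 49
f 49 48 47
f 50 48 49

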